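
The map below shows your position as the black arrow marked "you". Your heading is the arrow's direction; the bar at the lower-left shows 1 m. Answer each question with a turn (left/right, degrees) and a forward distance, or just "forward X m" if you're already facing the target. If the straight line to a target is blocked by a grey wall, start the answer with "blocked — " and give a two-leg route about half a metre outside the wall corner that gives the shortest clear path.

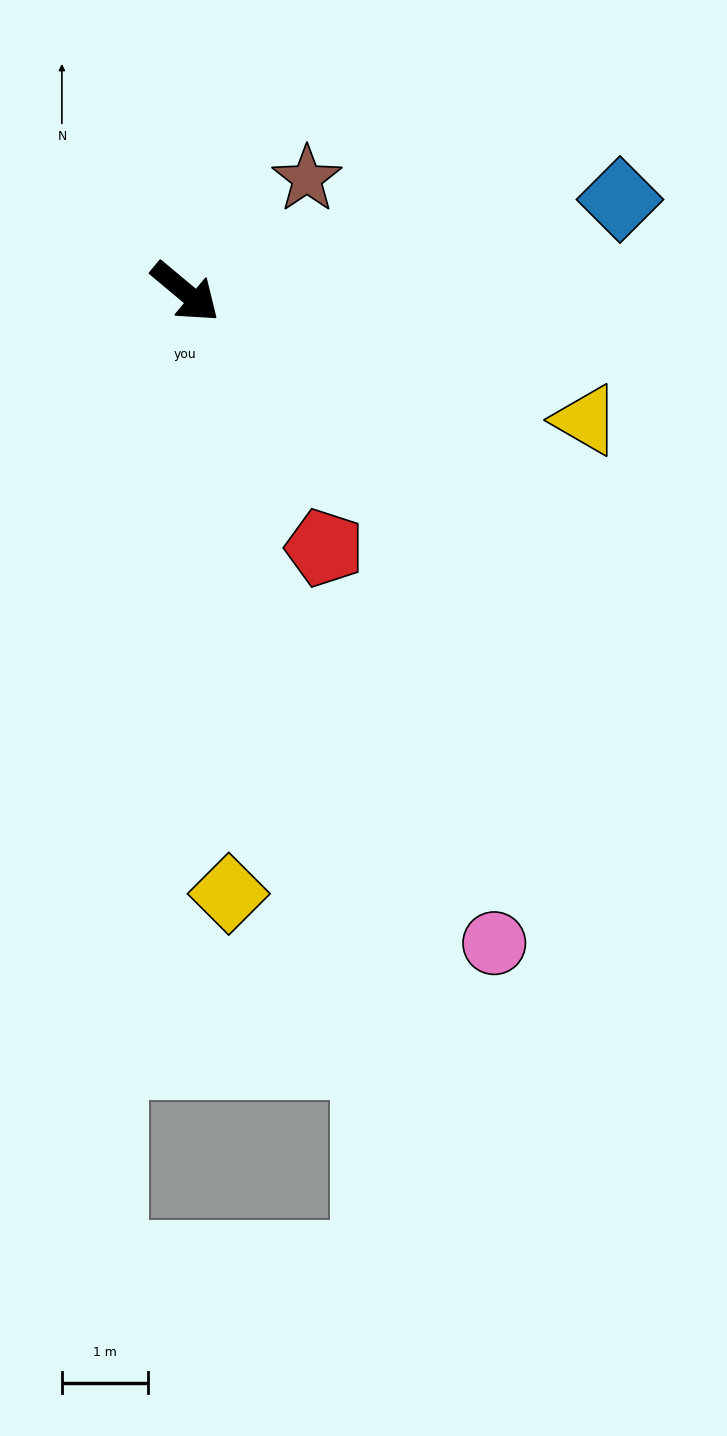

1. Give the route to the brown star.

turn left 83°, forward 1.9 m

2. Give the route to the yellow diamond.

turn right 46°, forward 7.0 m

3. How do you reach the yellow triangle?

turn left 22°, forward 4.9 m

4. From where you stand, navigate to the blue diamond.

turn left 52°, forward 5.1 m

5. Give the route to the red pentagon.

turn right 22°, forward 3.4 m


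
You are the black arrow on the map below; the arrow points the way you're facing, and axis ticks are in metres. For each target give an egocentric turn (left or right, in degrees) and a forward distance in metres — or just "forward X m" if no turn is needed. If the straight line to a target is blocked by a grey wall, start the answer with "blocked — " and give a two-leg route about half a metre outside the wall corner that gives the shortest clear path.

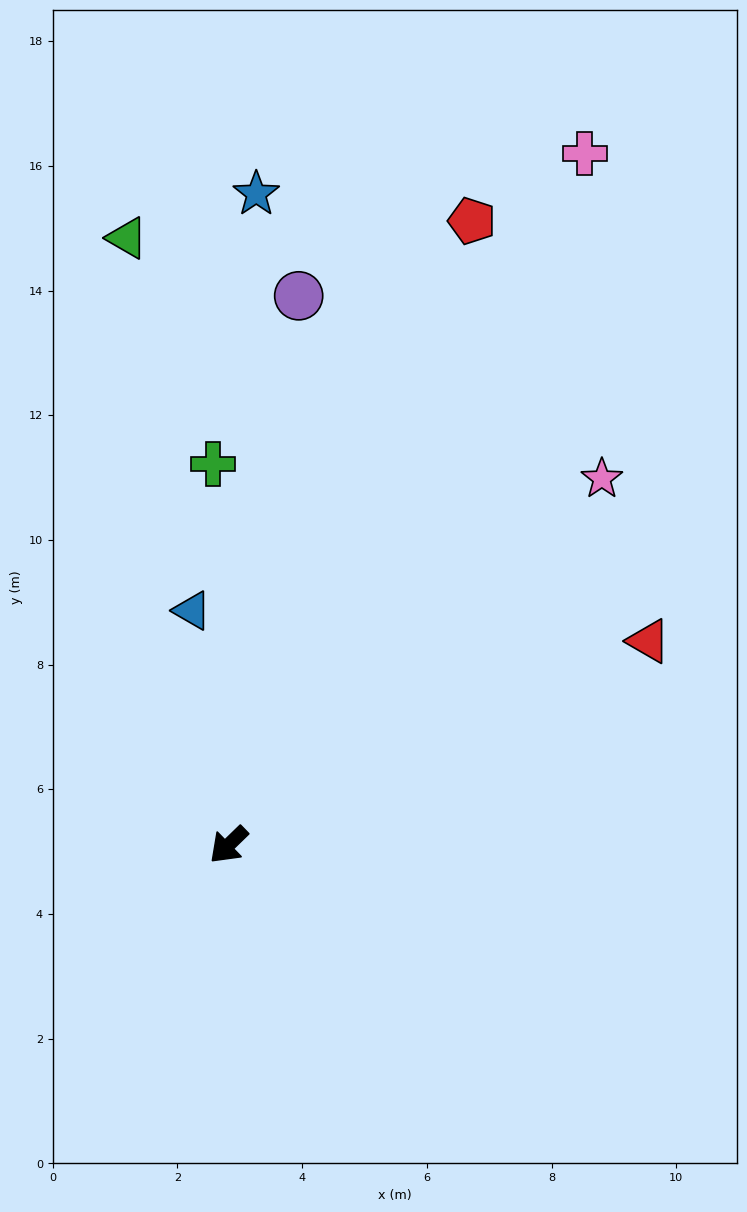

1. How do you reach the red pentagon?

turn right 155°, forward 10.7 m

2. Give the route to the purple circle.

turn right 141°, forward 8.9 m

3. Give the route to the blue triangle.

turn right 125°, forward 3.8 m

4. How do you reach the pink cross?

turn right 161°, forward 12.5 m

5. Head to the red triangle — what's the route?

turn left 162°, forward 7.5 m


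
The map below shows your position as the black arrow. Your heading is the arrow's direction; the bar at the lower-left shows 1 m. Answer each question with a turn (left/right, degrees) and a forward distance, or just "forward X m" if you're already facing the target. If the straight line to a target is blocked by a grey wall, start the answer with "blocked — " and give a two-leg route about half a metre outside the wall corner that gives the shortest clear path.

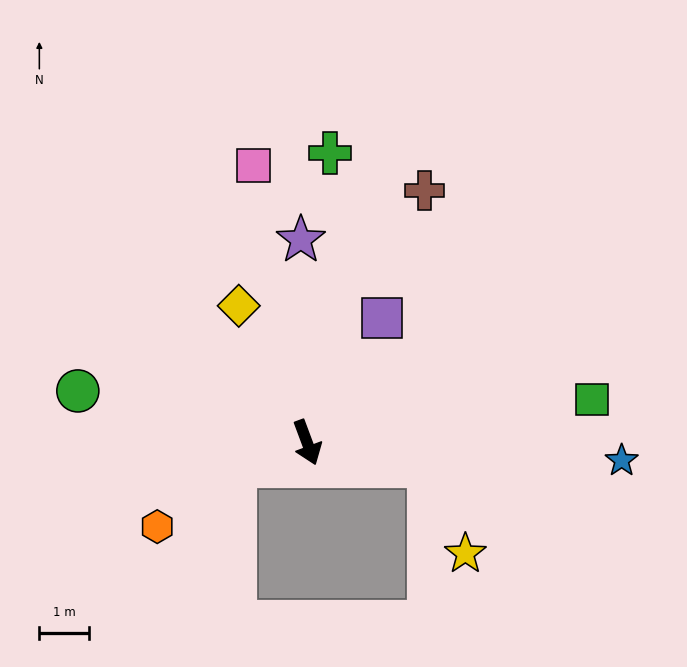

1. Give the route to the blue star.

turn left 66°, forward 6.3 m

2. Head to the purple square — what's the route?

turn left 128°, forward 2.9 m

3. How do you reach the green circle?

turn right 123°, forward 4.7 m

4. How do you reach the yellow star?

blocked — turn left 58°, forward 2.5 m, then turn right 56°, forward 1.9 m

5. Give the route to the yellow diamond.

turn right 174°, forward 3.1 m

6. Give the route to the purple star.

turn left 161°, forward 4.1 m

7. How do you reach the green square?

turn left 78°, forward 5.8 m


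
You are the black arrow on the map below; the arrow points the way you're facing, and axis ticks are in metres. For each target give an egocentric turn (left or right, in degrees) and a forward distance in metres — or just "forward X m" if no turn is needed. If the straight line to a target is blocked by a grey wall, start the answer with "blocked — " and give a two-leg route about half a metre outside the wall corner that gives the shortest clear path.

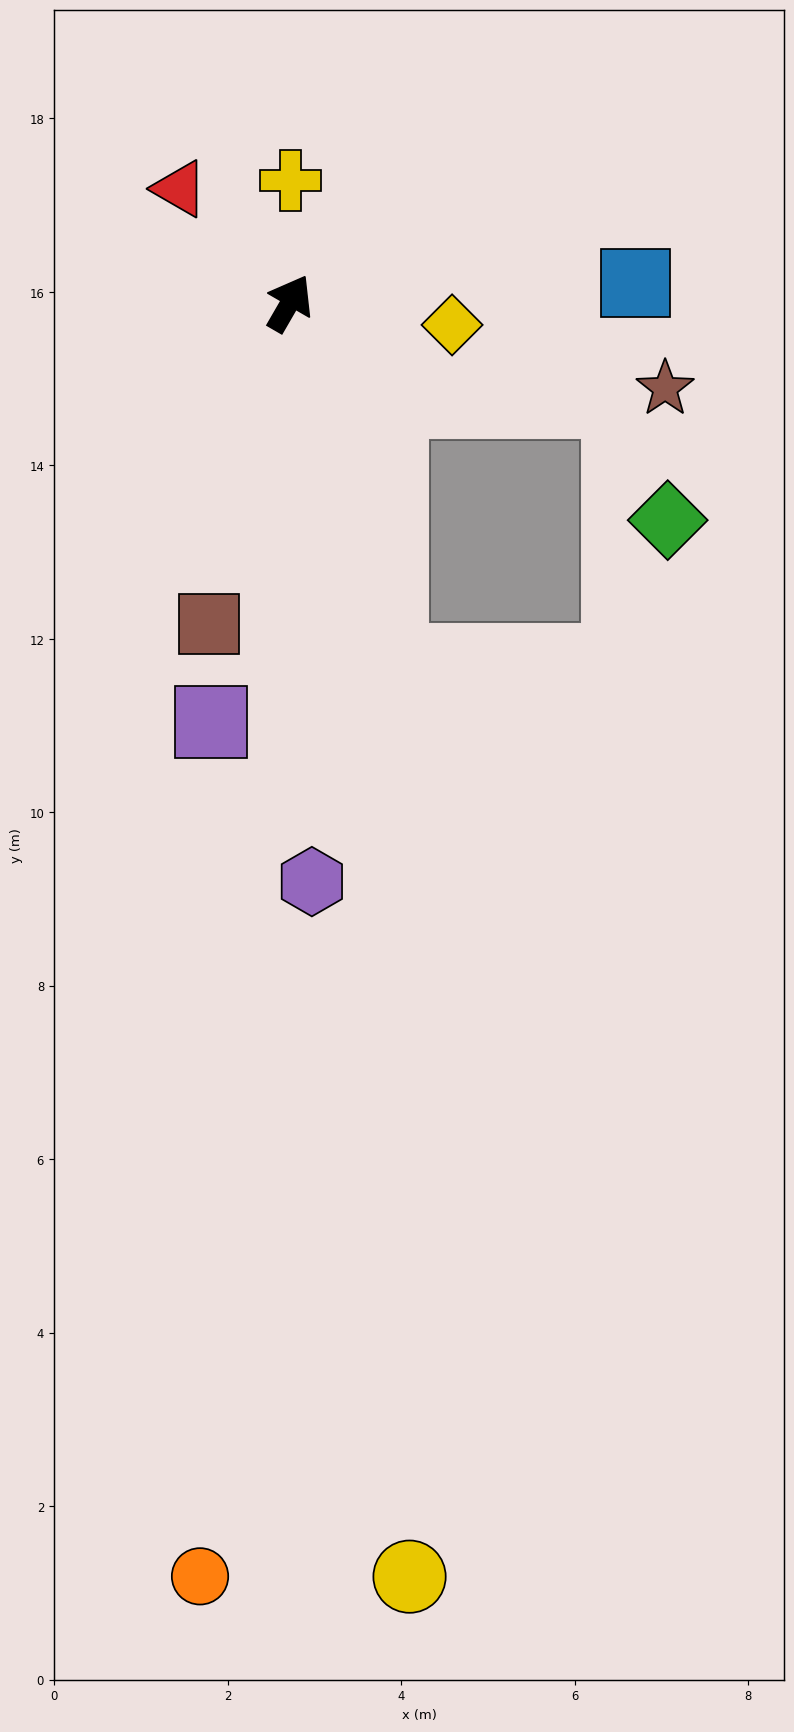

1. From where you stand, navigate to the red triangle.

turn left 74°, forward 1.8 m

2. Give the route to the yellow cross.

turn left 30°, forward 1.4 m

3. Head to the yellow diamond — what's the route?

turn right 68°, forward 1.9 m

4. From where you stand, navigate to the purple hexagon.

turn right 148°, forward 6.7 m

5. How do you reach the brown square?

turn right 164°, forward 3.8 m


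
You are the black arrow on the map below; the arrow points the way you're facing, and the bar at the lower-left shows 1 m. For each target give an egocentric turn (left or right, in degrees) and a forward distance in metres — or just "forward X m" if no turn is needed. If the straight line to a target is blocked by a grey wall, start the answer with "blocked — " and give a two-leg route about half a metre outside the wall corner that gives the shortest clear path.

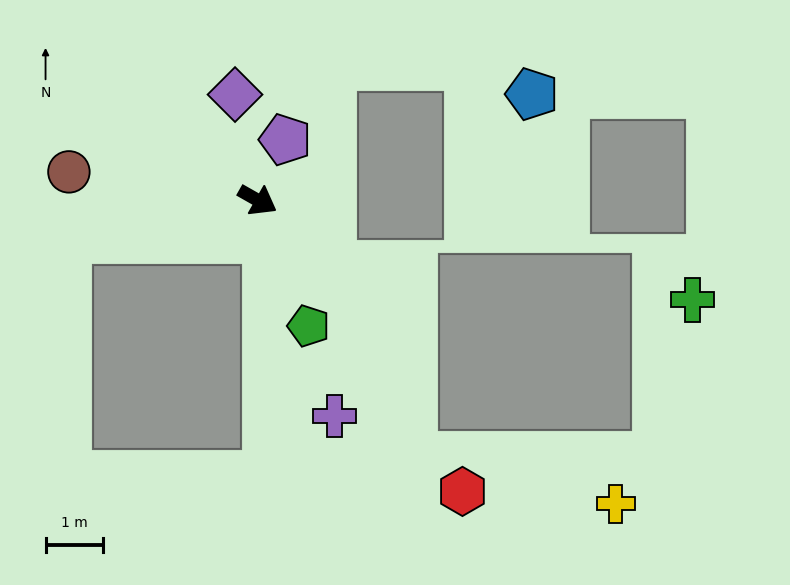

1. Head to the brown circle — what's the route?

turn right 159°, forward 3.3 m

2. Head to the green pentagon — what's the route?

turn right 38°, forward 2.4 m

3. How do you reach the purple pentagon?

turn left 95°, forward 1.2 m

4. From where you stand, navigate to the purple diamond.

turn left 132°, forward 1.9 m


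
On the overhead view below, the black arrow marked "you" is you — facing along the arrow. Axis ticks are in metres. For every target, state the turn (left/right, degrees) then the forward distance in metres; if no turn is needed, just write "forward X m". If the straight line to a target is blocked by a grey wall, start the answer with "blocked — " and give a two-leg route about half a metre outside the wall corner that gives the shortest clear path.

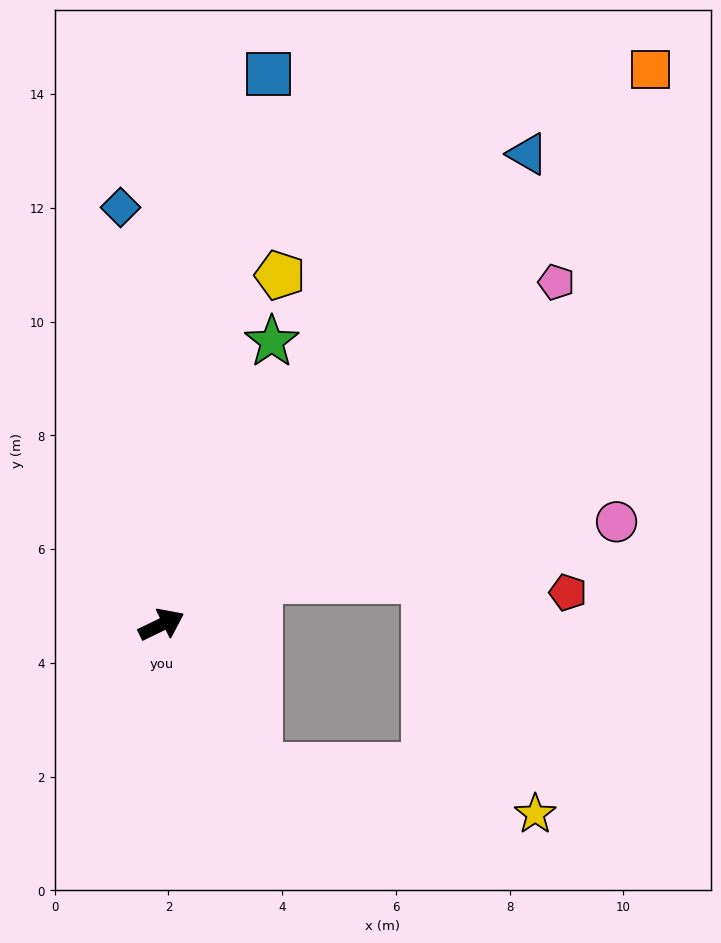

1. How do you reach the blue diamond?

turn left 70°, forward 7.4 m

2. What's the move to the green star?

turn left 43°, forward 5.3 m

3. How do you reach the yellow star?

blocked — turn right 82°, forward 3.0 m, then turn left 46°, forward 4.9 m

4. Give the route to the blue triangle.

turn left 26°, forward 10.5 m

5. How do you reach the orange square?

turn left 23°, forward 13.0 m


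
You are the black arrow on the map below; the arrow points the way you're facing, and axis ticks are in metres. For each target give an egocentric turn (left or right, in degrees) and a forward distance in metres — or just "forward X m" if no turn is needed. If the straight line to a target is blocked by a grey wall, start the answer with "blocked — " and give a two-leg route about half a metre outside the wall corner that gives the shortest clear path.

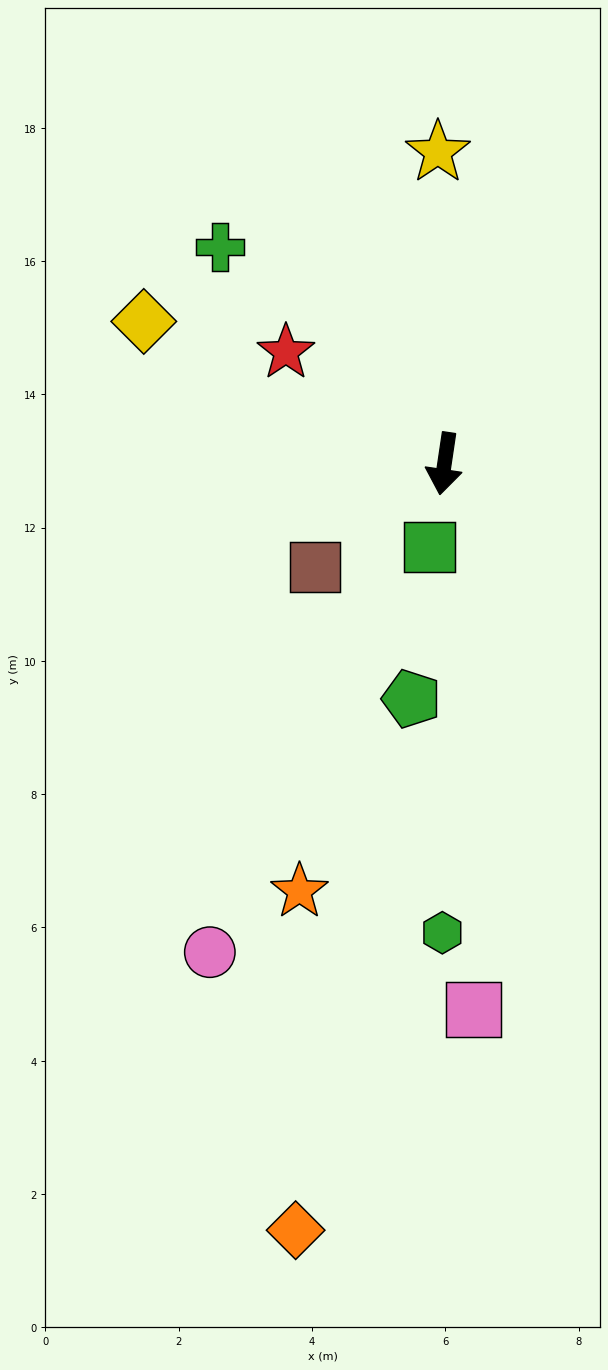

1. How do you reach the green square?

forward 1.3 m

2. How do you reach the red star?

turn right 117°, forward 2.9 m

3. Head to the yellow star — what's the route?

turn right 170°, forward 4.7 m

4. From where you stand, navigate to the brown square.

turn right 43°, forward 2.5 m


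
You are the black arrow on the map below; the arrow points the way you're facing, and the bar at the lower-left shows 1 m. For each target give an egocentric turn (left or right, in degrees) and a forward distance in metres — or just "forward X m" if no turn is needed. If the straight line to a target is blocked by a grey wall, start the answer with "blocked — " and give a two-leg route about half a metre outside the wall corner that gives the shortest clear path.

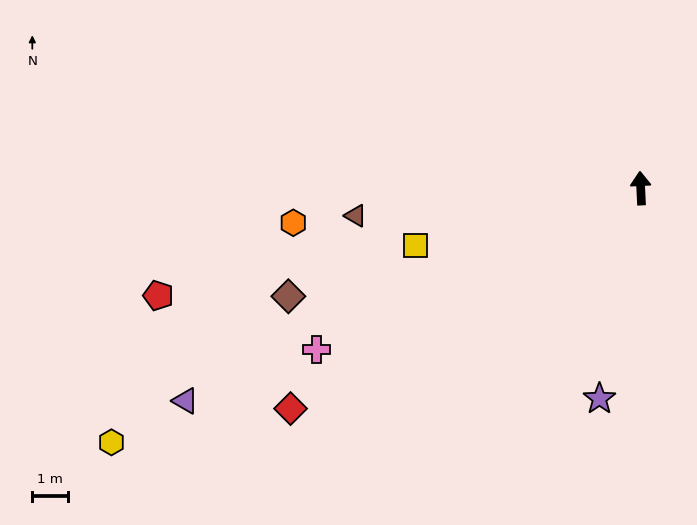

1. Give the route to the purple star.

turn left 166°, forward 5.9 m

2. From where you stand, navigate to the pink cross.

turn left 114°, forward 10.0 m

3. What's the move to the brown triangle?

turn left 93°, forward 7.9 m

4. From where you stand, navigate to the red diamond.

turn left 119°, forward 11.5 m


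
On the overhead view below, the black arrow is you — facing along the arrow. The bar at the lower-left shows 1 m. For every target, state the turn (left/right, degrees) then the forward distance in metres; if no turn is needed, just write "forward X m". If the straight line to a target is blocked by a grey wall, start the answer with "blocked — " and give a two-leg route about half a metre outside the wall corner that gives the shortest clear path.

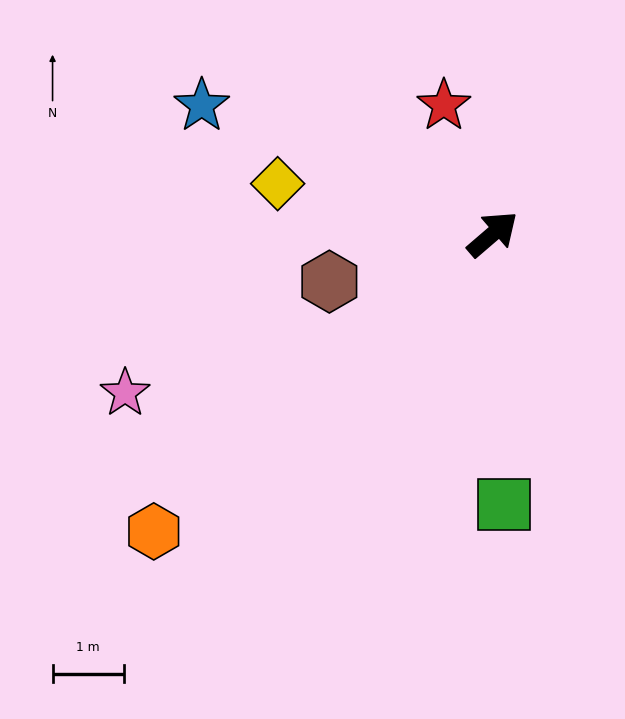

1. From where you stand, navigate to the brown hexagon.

turn left 156°, forward 2.4 m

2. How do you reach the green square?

turn right 128°, forward 3.8 m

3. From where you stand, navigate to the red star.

turn left 70°, forward 1.9 m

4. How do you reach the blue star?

turn left 115°, forward 4.5 m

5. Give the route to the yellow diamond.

turn left 126°, forward 3.1 m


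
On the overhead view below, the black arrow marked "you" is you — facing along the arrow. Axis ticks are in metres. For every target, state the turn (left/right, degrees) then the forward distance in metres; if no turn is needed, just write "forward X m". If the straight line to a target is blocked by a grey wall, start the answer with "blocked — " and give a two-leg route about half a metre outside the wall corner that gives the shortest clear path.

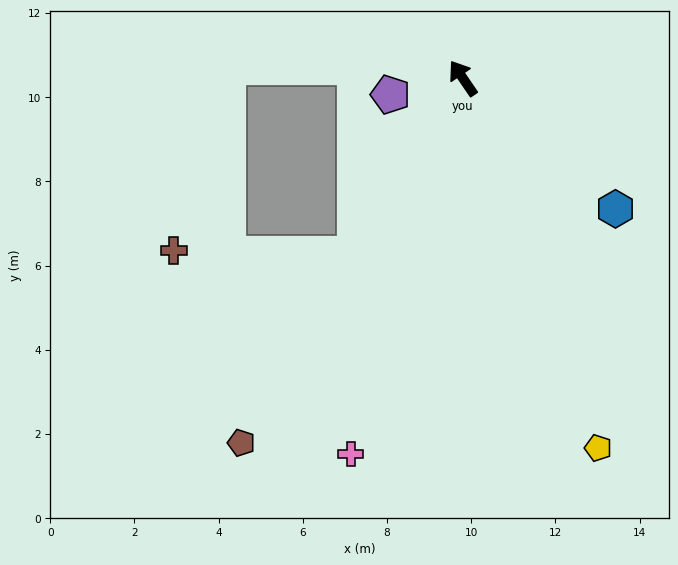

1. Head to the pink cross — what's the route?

turn left 129°, forward 9.3 m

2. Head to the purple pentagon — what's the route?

turn left 68°, forward 1.8 m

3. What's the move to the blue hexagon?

turn right 165°, forward 4.8 m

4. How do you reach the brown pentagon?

turn left 114°, forward 10.1 m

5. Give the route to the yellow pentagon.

turn left 166°, forward 9.4 m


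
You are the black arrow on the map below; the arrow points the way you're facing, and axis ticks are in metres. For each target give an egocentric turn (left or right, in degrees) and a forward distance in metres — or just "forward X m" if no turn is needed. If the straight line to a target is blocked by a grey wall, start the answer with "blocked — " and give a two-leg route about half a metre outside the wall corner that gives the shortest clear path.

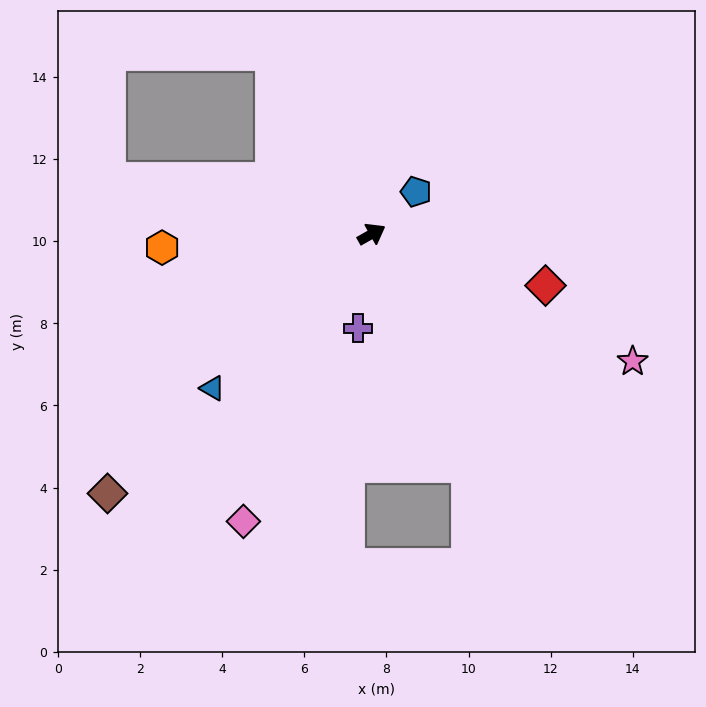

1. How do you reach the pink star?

turn right 55°, forward 7.1 m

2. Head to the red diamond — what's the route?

turn right 46°, forward 4.4 m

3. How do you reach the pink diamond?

turn right 144°, forward 7.7 m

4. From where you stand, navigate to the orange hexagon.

turn left 154°, forward 5.1 m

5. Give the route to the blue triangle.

turn right 165°, forward 5.4 m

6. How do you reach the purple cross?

turn right 128°, forward 2.3 m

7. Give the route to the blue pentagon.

turn left 14°, forward 1.5 m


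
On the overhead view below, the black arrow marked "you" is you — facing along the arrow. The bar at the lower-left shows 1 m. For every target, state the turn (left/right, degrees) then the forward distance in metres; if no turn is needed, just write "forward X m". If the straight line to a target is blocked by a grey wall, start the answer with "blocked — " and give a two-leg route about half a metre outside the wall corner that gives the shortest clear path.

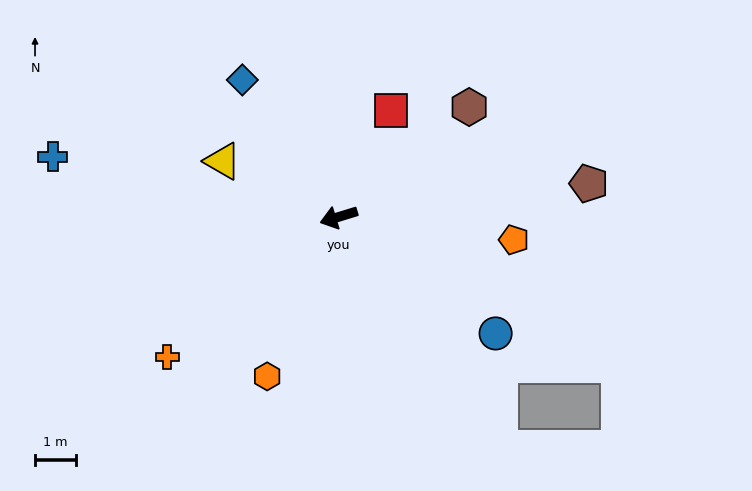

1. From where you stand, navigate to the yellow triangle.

turn right 43°, forward 3.1 m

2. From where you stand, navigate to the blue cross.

turn right 29°, forward 7.0 m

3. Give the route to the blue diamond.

turn right 72°, forward 4.0 m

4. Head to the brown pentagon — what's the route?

turn left 171°, forward 6.1 m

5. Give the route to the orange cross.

turn left 22°, forward 5.3 m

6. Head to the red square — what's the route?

turn right 133°, forward 2.9 m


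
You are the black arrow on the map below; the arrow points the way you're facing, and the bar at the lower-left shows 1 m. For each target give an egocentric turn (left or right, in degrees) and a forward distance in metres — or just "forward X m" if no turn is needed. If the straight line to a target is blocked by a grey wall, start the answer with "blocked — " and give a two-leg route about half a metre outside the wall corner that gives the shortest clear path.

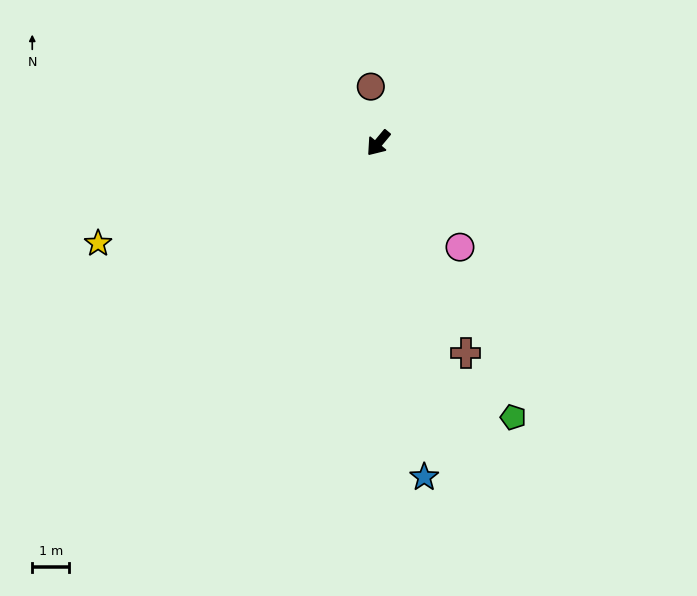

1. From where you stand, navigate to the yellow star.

turn right 31°, forward 8.1 m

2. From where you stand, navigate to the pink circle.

turn left 78°, forward 3.6 m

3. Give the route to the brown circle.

turn right 133°, forward 1.5 m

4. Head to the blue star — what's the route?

turn left 48°, forward 9.1 m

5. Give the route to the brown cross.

turn left 62°, forward 6.2 m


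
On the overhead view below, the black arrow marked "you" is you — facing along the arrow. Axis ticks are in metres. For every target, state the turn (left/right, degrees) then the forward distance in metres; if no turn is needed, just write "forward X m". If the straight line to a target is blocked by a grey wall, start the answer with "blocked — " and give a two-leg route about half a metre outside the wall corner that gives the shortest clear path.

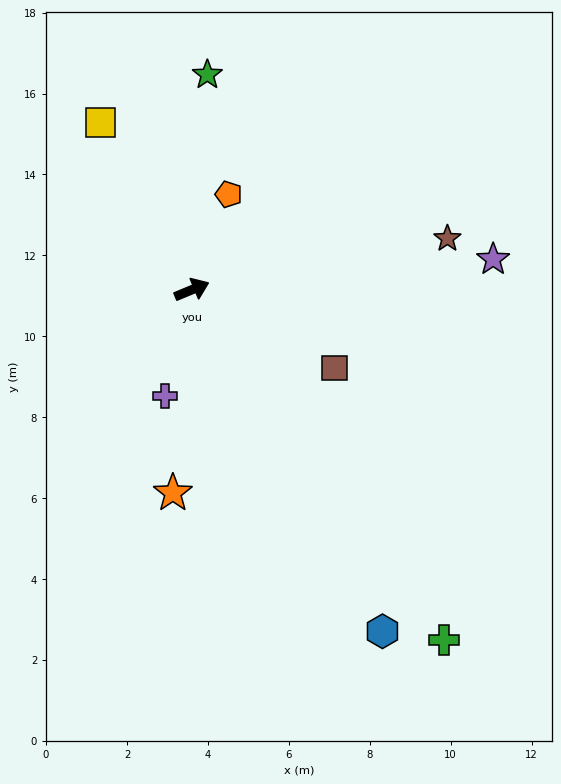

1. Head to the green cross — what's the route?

turn right 77°, forward 10.7 m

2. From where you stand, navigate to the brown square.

turn right 51°, forward 4.0 m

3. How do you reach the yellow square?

turn left 96°, forward 4.7 m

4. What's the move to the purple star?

turn right 17°, forward 7.5 m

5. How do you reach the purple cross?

turn right 127°, forward 2.7 m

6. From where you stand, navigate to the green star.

turn left 63°, forward 5.3 m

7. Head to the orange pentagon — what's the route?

turn left 46°, forward 2.5 m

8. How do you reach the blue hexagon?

turn right 83°, forward 9.7 m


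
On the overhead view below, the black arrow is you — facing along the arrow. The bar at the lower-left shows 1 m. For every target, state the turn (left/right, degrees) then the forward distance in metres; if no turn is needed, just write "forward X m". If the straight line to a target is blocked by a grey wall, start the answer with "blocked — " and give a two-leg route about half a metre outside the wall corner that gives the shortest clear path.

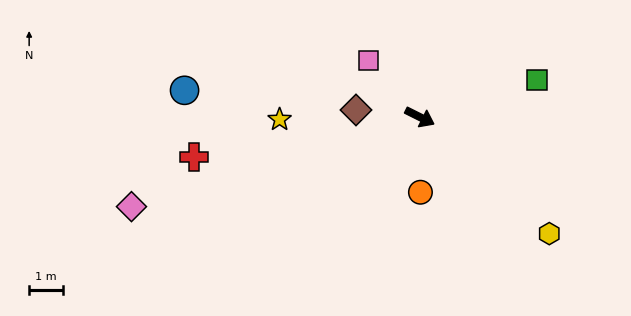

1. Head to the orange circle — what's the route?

turn right 63°, forward 2.2 m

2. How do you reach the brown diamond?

turn right 160°, forward 1.9 m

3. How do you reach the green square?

turn left 44°, forward 3.7 m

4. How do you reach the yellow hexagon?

turn right 15°, forward 5.2 m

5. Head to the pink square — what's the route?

turn left 159°, forward 2.3 m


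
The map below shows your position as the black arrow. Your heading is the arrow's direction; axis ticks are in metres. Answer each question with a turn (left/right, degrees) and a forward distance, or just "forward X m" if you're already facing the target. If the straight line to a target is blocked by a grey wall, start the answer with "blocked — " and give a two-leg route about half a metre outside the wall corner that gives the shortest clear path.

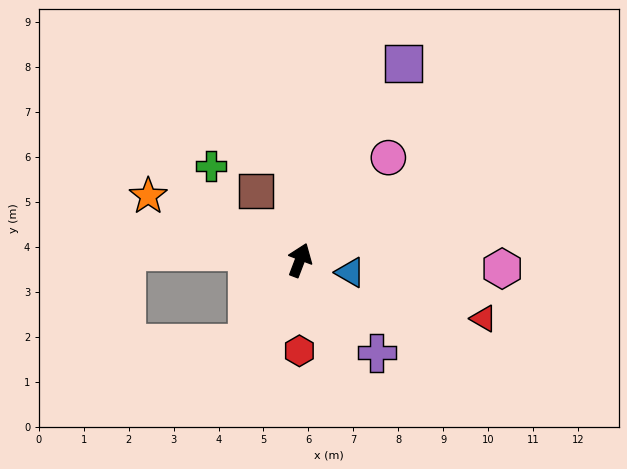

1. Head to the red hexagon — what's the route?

turn right 160°, forward 2.0 m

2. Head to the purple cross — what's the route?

turn right 119°, forward 2.7 m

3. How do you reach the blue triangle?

turn right 83°, forward 1.2 m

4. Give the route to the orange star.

turn left 88°, forward 3.7 m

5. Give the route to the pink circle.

turn right 20°, forward 3.0 m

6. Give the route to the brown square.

turn left 53°, forward 1.8 m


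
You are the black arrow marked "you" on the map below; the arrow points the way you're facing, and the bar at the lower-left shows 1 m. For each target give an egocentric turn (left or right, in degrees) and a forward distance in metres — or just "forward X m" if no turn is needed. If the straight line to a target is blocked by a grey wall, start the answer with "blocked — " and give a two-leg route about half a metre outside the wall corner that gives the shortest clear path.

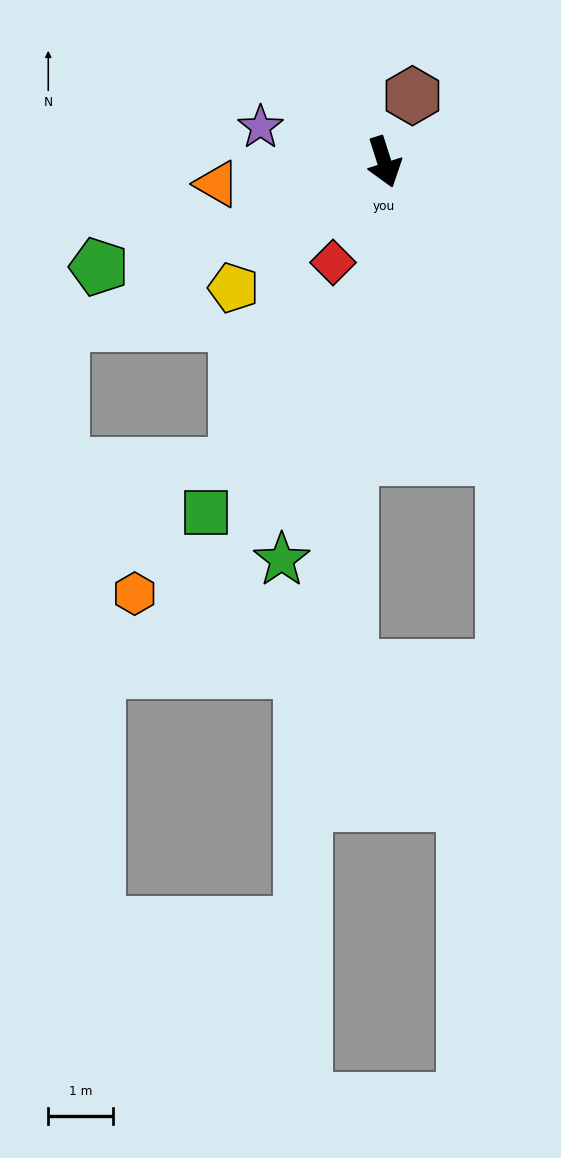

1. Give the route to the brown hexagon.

turn left 139°, forward 1.1 m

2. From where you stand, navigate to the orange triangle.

turn right 100°, forward 2.6 m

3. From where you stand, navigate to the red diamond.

turn right 45°, forward 1.8 m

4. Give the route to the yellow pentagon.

turn right 68°, forward 3.1 m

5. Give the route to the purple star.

turn right 123°, forward 2.0 m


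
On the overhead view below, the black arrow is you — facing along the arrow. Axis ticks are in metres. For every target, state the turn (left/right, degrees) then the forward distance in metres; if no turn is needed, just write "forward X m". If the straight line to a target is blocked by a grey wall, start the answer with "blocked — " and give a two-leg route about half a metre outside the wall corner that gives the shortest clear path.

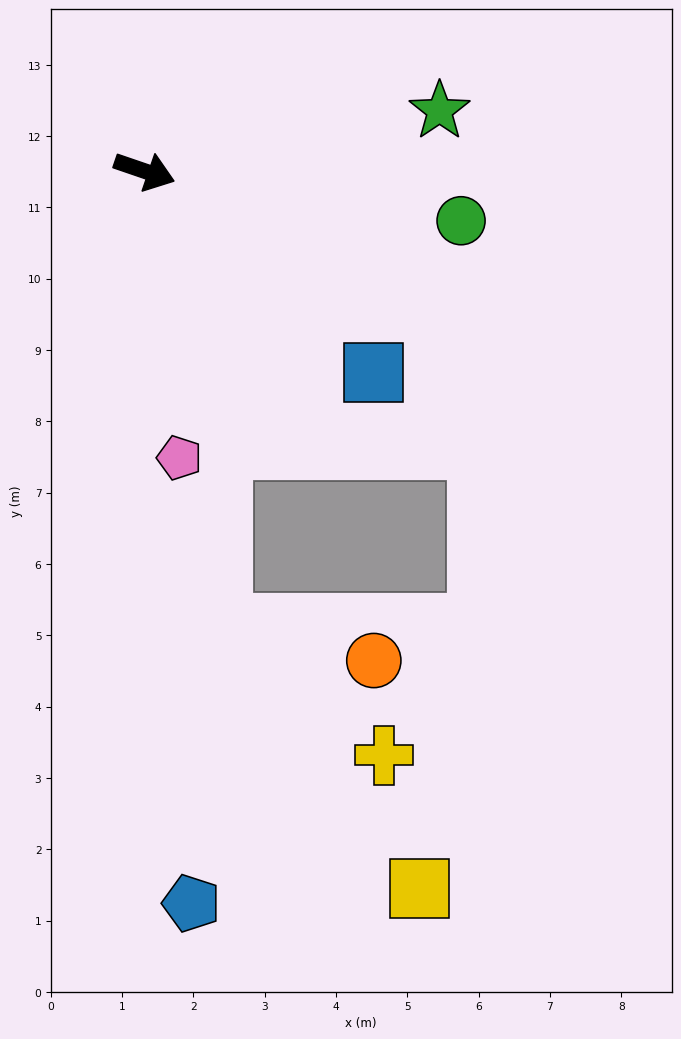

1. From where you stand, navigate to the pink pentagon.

turn right 64°, forward 4.1 m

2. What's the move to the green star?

turn left 30°, forward 4.2 m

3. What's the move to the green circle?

turn left 10°, forward 4.5 m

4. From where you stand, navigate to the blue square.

turn right 22°, forward 4.3 m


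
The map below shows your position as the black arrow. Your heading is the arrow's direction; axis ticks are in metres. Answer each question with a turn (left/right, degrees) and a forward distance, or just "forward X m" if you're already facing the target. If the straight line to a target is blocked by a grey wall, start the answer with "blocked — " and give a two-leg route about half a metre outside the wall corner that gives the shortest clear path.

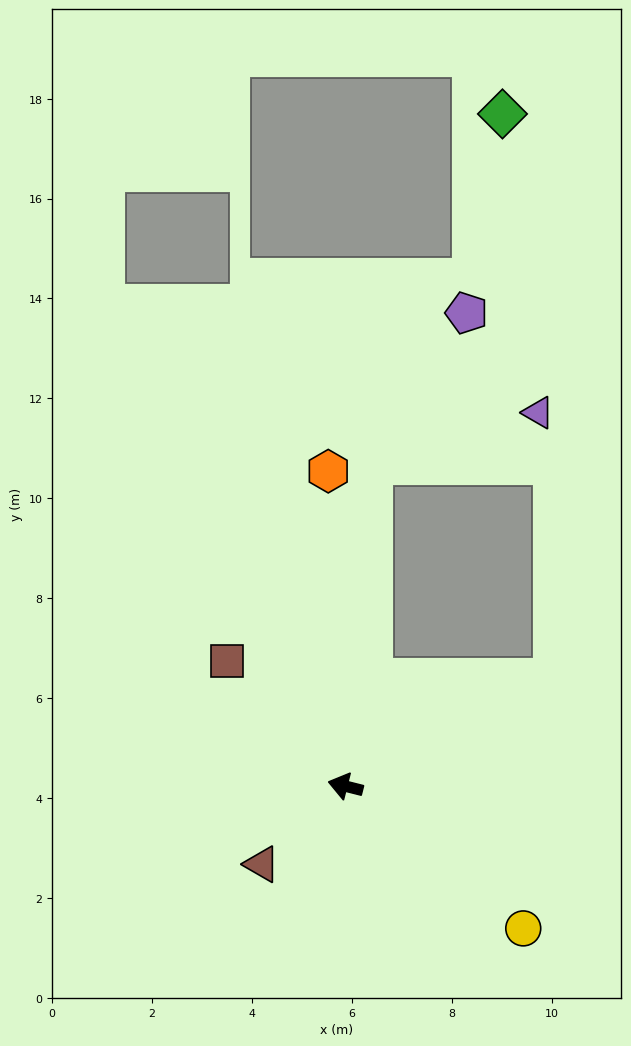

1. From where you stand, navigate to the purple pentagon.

blocked — turn right 80°, forward 6.5 m, then turn right 28°, forward 3.6 m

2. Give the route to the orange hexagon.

turn right 73°, forward 6.3 m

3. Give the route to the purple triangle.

blocked — turn right 80°, forward 6.5 m, then turn right 69°, forward 3.5 m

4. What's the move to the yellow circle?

turn left 155°, forward 4.6 m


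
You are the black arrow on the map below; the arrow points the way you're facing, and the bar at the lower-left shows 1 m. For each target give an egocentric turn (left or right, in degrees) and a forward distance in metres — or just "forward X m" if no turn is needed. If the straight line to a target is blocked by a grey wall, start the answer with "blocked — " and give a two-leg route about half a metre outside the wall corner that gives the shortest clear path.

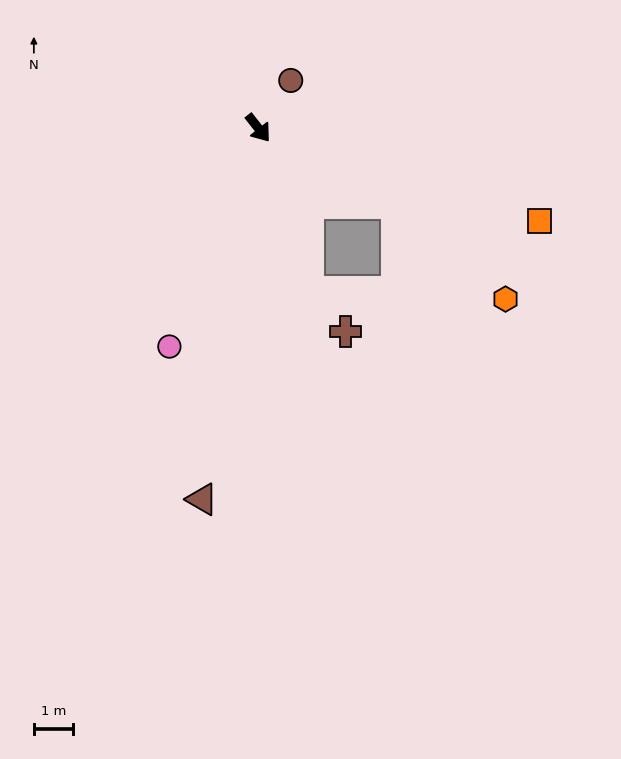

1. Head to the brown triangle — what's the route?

turn right 47°, forward 9.7 m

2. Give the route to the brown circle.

turn left 107°, forward 1.5 m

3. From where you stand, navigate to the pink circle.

turn right 60°, forward 6.1 m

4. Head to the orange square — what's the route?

turn left 34°, forward 7.6 m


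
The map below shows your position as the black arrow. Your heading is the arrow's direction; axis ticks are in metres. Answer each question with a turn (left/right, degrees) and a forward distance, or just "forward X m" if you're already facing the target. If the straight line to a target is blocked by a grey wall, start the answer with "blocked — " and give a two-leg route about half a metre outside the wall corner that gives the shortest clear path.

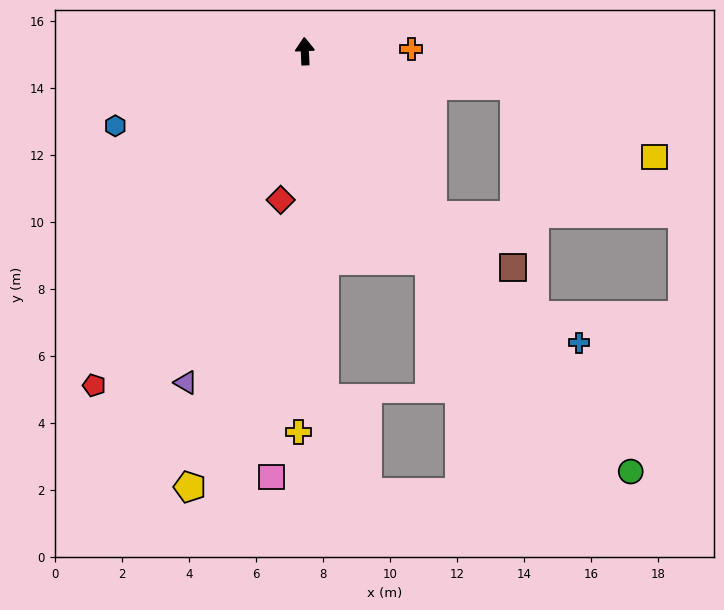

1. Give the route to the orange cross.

turn right 91°, forward 3.2 m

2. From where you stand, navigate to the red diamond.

turn left 168°, forward 4.5 m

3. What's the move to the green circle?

turn right 145°, forward 15.9 m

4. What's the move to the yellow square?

blocked — turn right 102°, forward 6.3 m, then turn right 17°, forward 4.7 m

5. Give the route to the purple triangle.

turn left 158°, forward 10.5 m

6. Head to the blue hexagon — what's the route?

turn left 109°, forward 6.1 m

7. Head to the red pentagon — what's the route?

turn left 145°, forward 11.8 m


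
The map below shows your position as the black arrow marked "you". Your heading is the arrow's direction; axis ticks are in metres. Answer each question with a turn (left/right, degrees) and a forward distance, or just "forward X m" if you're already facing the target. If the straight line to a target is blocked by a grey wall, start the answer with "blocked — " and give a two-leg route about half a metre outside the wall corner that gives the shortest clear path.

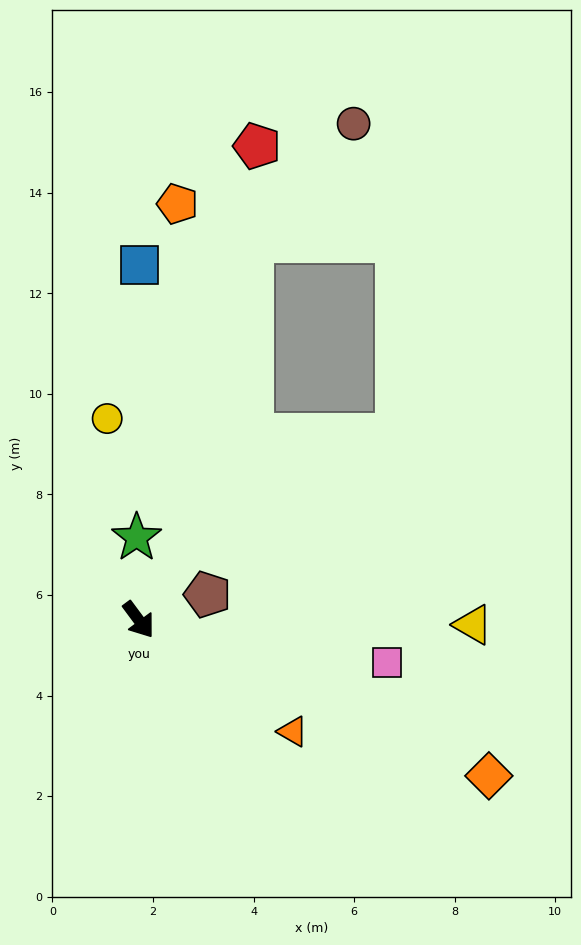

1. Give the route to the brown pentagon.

turn left 74°, forward 1.5 m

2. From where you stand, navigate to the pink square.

turn left 44°, forward 5.0 m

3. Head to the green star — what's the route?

turn left 145°, forward 1.6 m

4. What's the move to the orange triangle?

turn left 17°, forward 3.8 m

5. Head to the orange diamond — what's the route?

turn left 29°, forward 7.6 m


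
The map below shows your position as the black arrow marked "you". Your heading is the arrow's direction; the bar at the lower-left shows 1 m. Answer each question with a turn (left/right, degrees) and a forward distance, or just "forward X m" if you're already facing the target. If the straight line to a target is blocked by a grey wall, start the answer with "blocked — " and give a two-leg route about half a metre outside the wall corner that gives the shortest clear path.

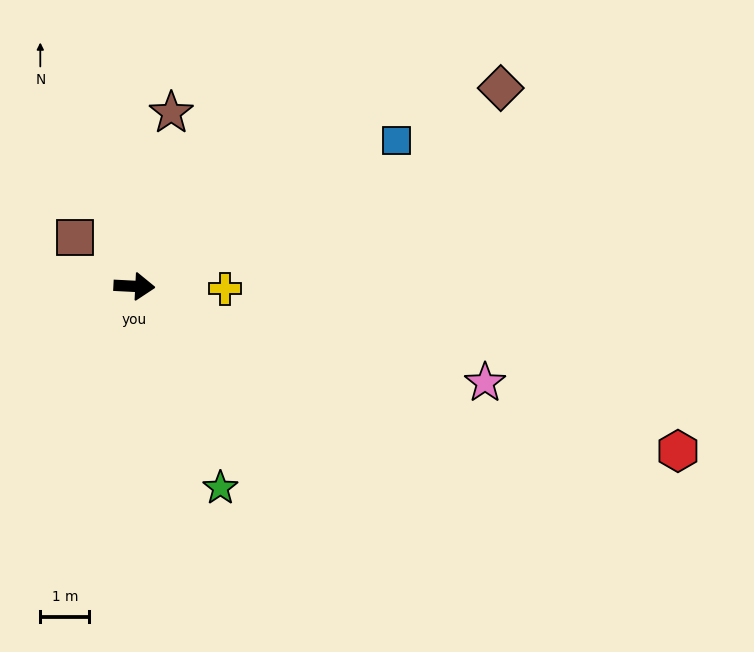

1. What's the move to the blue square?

turn left 32°, forward 6.1 m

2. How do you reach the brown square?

turn left 144°, forward 1.6 m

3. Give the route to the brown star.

turn left 81°, forward 3.6 m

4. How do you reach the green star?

turn right 64°, forward 4.5 m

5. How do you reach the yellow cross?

forward 1.8 m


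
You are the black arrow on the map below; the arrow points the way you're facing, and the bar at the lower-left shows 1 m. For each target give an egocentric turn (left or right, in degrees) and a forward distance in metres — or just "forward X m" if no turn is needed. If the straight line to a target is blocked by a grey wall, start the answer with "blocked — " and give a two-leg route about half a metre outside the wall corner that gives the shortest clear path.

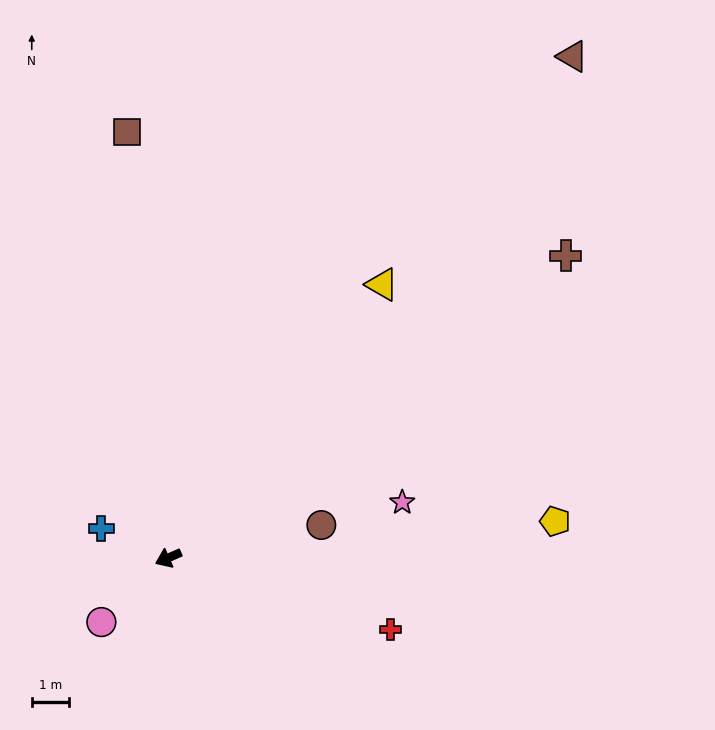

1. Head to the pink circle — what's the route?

turn left 20°, forward 2.5 m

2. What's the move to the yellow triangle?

turn right 152°, forward 9.4 m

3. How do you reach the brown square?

turn right 108°, forward 11.6 m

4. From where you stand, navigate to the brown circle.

turn left 168°, forward 4.2 m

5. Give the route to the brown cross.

turn right 166°, forward 13.5 m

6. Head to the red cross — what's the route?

turn left 138°, forward 6.3 m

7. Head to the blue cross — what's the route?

turn right 47°, forward 2.0 m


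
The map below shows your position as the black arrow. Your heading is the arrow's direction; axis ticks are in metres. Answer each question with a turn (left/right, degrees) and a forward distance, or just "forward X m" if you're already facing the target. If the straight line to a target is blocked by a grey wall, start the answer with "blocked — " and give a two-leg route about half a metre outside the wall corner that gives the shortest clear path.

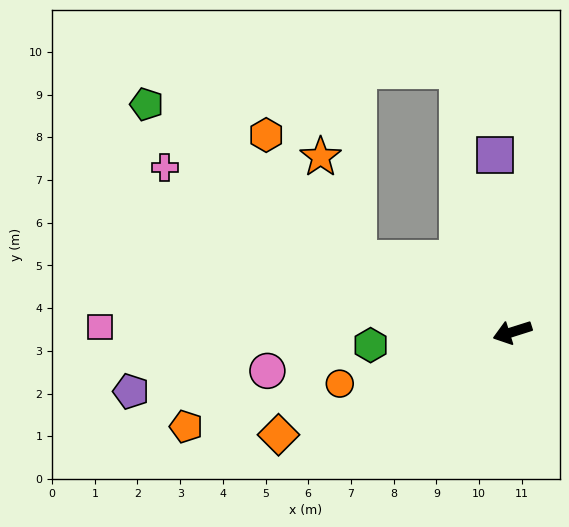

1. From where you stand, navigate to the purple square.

turn right 102°, forward 4.2 m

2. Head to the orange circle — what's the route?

forward 4.2 m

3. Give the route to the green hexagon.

turn right 12°, forward 3.3 m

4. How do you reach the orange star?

blocked — turn right 43°, forward 4.0 m, then turn right 44°, forward 2.5 m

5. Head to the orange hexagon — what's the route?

blocked — turn right 43°, forward 4.0 m, then turn right 28°, forward 3.6 m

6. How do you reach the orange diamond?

turn left 6°, forward 6.0 m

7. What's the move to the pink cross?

turn right 43°, forward 9.0 m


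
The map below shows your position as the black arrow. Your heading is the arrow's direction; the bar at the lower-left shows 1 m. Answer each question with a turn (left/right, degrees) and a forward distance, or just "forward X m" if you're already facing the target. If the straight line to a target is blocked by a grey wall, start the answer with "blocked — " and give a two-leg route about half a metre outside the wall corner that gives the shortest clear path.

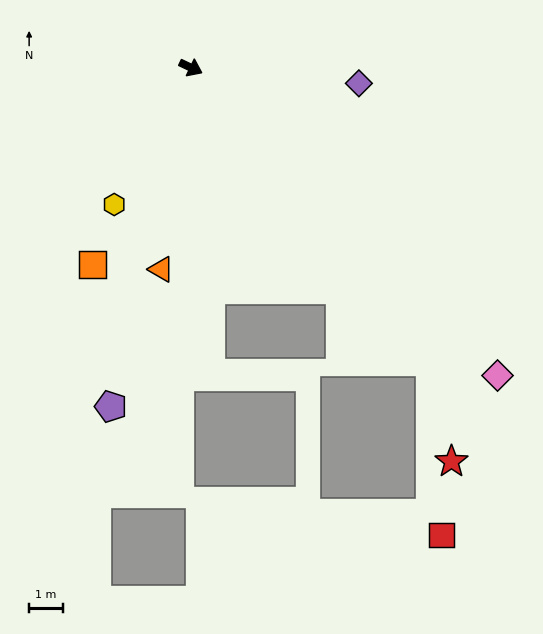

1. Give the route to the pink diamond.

turn right 20°, forward 12.9 m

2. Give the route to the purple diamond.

turn left 20°, forward 5.0 m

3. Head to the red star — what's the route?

blocked — turn right 25°, forward 11.3 m, then turn right 28°, forward 3.0 m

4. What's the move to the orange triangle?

turn right 73°, forward 6.1 m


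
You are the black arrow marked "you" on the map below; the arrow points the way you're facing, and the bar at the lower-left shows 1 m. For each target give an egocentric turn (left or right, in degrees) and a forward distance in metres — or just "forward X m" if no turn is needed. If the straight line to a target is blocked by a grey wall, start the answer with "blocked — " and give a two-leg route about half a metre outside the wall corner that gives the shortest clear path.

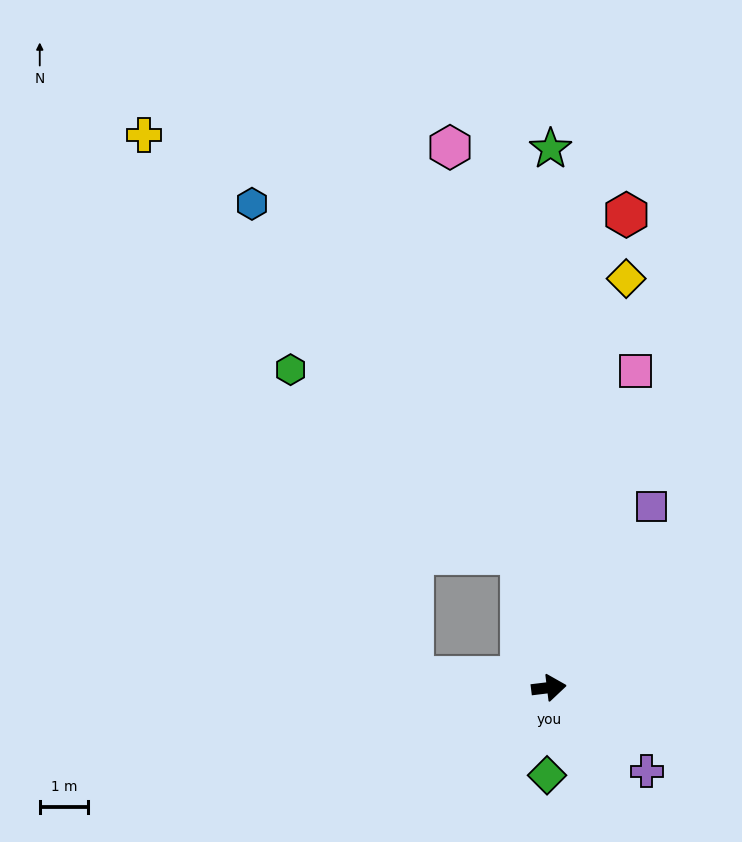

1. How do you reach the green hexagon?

blocked — turn left 95°, forward 2.8 m, then turn left 39°, forward 6.2 m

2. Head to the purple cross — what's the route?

turn right 47°, forward 2.7 m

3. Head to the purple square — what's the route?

turn left 54°, forward 4.3 m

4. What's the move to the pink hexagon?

turn left 93°, forward 11.4 m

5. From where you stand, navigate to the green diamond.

turn right 98°, forward 1.8 m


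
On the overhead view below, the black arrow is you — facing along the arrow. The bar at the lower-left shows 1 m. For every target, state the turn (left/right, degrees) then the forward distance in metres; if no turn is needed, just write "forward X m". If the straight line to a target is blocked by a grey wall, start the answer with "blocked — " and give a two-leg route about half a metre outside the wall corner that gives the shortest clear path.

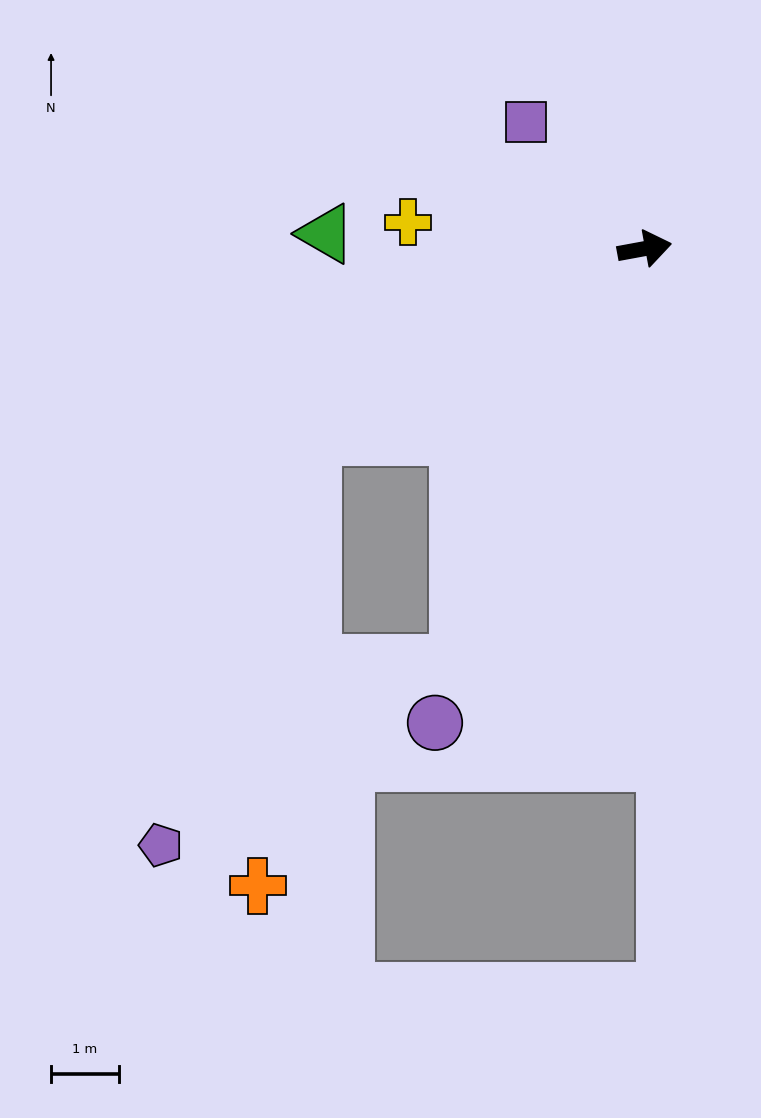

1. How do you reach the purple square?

turn left 123°, forward 2.6 m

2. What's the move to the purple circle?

turn right 124°, forward 7.6 m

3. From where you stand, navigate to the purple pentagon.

blocked — turn right 125°, forward 6.7 m, then turn right 34°, forward 5.1 m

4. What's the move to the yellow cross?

turn left 163°, forward 3.5 m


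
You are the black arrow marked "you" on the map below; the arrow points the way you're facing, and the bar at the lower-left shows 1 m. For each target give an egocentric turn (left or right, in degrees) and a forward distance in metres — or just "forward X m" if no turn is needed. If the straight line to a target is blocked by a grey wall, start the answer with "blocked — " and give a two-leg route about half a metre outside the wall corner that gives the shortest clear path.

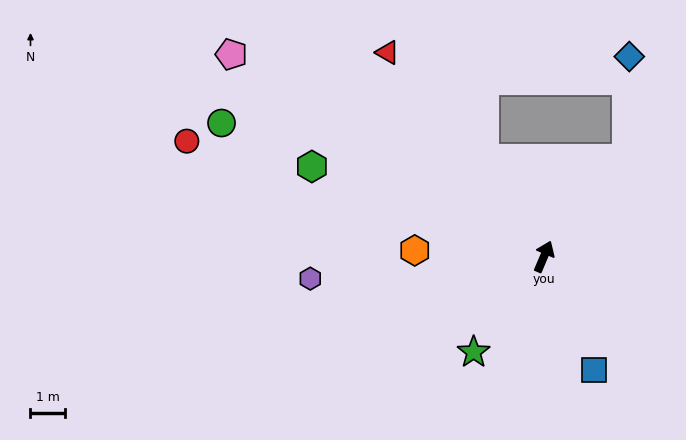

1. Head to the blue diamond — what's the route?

blocked — turn right 17°, forward 3.7 m, then turn left 38°, forward 3.0 m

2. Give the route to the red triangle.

turn left 61°, forward 7.5 m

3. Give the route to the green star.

turn left 167°, forward 3.5 m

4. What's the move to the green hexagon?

turn left 92°, forward 7.3 m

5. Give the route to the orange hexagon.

turn left 110°, forward 3.8 m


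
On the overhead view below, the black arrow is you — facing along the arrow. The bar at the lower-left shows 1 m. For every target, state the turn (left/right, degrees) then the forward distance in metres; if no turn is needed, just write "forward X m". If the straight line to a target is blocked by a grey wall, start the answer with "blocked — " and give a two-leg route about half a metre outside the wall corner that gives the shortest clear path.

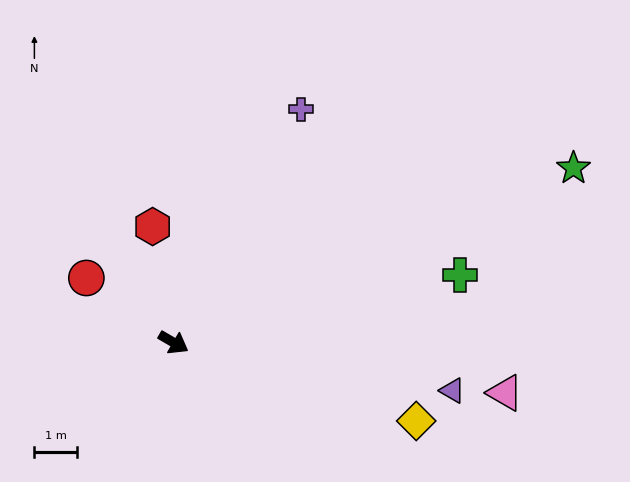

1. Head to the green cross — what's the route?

turn left 43°, forward 7.0 m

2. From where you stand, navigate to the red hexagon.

turn left 130°, forward 2.8 m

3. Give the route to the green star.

turn left 54°, forward 10.3 m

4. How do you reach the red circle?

turn left 174°, forward 2.6 m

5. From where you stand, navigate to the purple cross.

turn left 91°, forward 6.3 m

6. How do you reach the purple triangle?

turn left 20°, forward 6.7 m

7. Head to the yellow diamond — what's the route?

turn left 12°, forward 6.0 m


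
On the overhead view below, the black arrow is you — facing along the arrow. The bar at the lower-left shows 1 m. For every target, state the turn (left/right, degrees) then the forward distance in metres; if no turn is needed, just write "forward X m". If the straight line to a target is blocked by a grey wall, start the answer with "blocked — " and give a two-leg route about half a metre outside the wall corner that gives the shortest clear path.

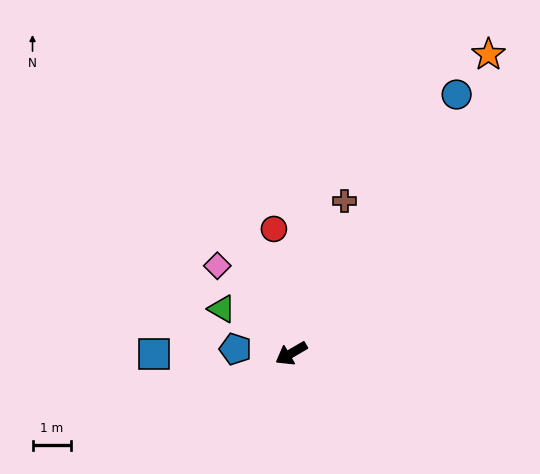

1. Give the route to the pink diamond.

turn right 80°, forward 3.0 m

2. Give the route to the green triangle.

turn right 63°, forward 2.2 m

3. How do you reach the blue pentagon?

turn right 35°, forward 1.5 m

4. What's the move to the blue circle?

turn right 153°, forward 8.0 m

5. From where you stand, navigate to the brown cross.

turn right 140°, forward 4.2 m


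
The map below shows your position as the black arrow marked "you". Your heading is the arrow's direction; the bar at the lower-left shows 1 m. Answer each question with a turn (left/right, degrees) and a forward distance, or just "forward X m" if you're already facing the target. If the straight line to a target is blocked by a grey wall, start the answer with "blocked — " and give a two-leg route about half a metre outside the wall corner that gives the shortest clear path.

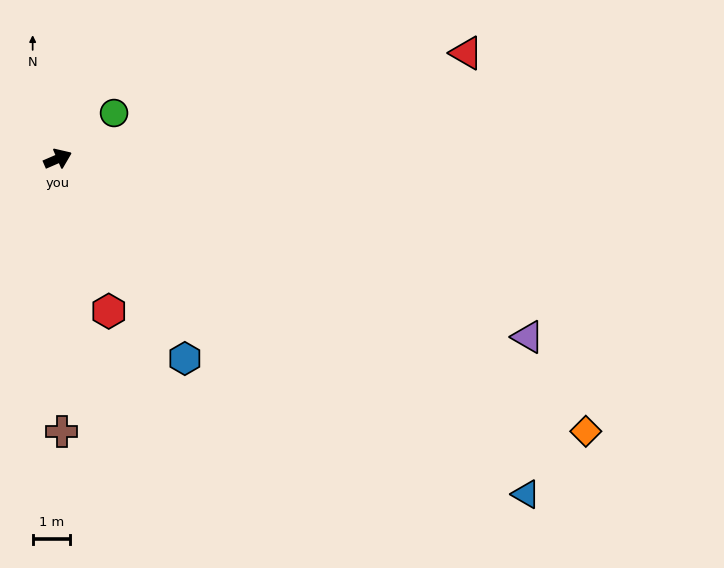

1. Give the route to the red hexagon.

turn right 95°, forward 4.3 m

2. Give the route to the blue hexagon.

turn right 81°, forward 6.4 m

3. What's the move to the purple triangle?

turn right 44°, forward 13.5 m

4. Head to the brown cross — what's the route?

turn right 113°, forward 7.3 m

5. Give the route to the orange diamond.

turn right 51°, forward 16.0 m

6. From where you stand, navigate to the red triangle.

turn right 9°, forward 11.4 m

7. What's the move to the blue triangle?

turn right 59°, forward 15.5 m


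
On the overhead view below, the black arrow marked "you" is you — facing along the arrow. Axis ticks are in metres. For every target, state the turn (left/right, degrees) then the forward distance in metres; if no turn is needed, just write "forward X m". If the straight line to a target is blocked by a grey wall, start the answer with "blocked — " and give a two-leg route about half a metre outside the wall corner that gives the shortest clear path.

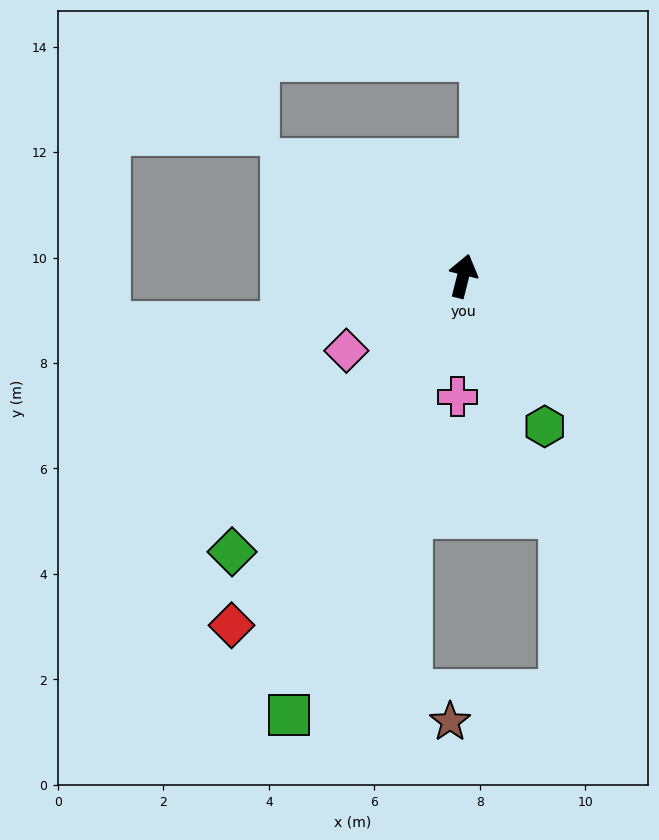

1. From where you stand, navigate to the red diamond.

turn left 161°, forward 7.9 m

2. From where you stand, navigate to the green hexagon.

turn right 137°, forward 3.2 m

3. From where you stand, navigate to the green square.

turn left 173°, forward 9.0 m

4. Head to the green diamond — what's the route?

turn left 154°, forward 6.8 m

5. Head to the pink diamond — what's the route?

turn left 137°, forward 2.6 m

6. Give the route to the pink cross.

turn right 169°, forward 2.3 m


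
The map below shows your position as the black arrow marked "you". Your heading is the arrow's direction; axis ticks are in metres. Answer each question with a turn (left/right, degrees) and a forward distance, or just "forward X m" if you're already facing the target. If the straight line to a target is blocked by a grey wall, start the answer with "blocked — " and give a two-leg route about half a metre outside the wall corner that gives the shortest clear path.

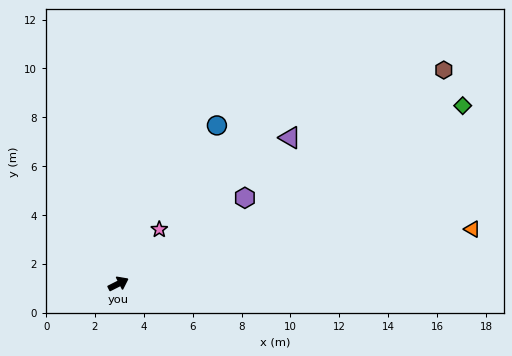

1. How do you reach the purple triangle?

turn left 14°, forward 9.2 m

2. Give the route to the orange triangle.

turn right 18°, forward 14.7 m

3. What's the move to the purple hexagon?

turn left 7°, forward 6.3 m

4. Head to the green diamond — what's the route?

forward 15.9 m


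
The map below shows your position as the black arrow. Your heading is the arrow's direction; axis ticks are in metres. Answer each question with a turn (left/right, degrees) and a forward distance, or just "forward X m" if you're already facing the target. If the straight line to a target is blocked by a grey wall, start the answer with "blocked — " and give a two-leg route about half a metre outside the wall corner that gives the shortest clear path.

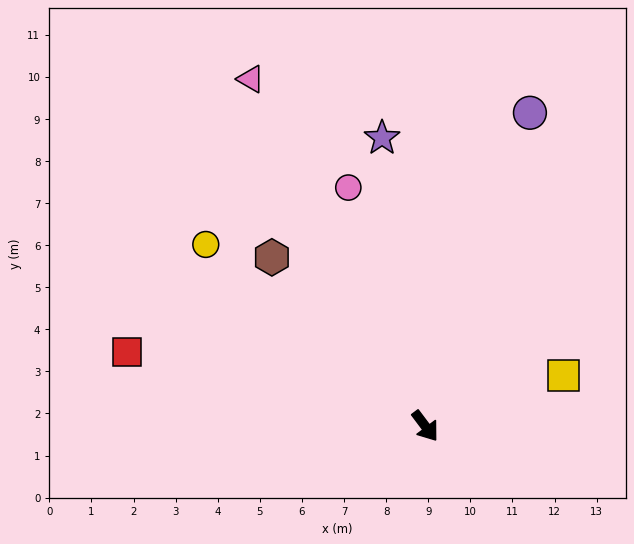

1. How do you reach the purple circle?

turn left 125°, forward 7.8 m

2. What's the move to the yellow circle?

turn right 167°, forward 6.8 m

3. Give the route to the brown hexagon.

turn right 175°, forward 5.4 m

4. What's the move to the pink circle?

turn left 161°, forward 6.0 m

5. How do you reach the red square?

turn right 141°, forward 7.3 m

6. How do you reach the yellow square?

turn left 73°, forward 3.5 m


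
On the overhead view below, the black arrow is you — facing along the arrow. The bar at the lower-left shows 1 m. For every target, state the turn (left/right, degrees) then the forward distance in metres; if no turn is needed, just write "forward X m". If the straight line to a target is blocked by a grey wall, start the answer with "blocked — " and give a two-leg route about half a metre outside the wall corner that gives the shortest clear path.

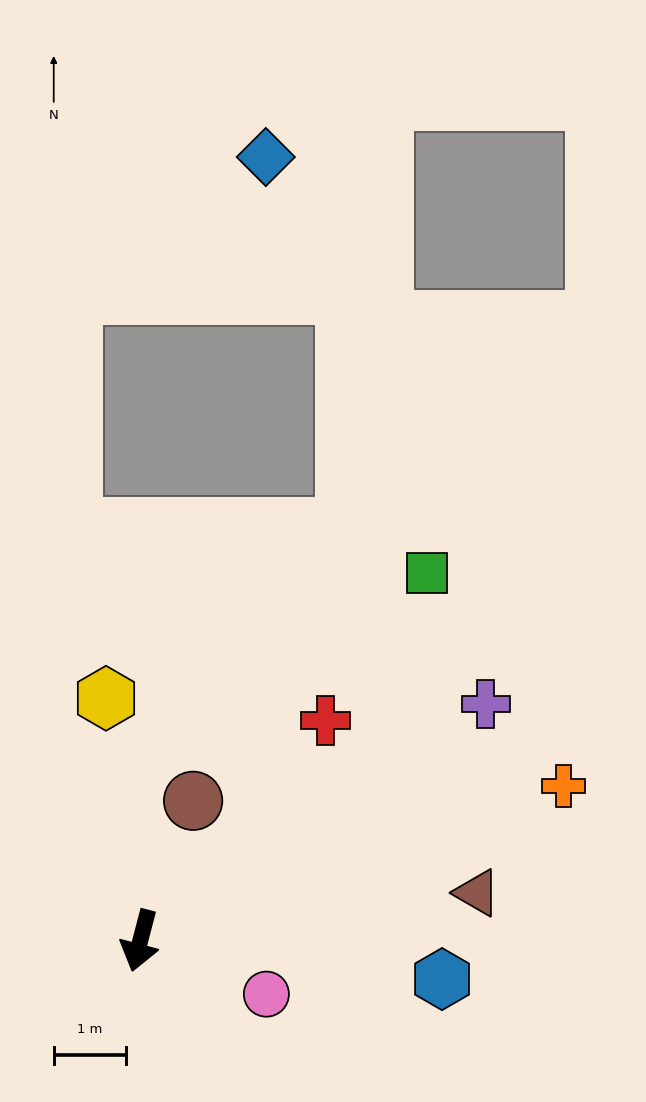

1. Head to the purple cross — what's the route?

turn left 139°, forward 5.8 m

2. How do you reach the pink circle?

turn left 82°, forward 1.9 m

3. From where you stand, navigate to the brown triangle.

turn left 113°, forward 4.7 m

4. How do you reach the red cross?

turn left 155°, forward 4.0 m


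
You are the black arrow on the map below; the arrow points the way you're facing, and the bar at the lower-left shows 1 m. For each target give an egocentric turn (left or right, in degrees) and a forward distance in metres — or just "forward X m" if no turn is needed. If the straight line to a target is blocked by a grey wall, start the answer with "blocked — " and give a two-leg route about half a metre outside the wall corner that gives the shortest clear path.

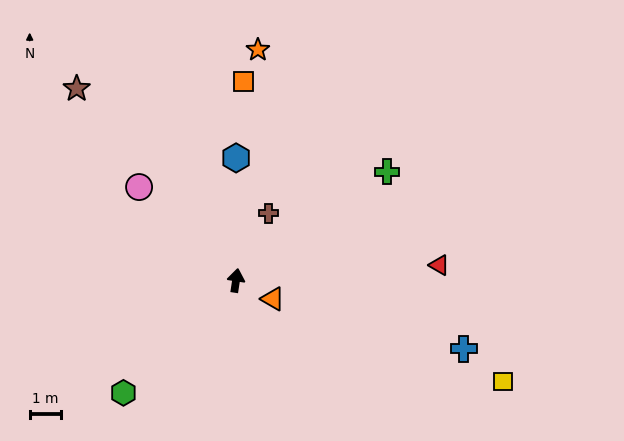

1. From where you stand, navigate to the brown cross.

turn right 17°, forward 2.4 m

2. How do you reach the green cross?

turn right 46°, forward 6.0 m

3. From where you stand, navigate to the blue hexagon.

turn left 9°, forward 3.9 m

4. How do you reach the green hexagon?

turn left 144°, forward 5.1 m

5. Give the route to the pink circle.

turn left 55°, forward 4.3 m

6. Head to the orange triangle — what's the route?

turn right 108°, forward 1.3 m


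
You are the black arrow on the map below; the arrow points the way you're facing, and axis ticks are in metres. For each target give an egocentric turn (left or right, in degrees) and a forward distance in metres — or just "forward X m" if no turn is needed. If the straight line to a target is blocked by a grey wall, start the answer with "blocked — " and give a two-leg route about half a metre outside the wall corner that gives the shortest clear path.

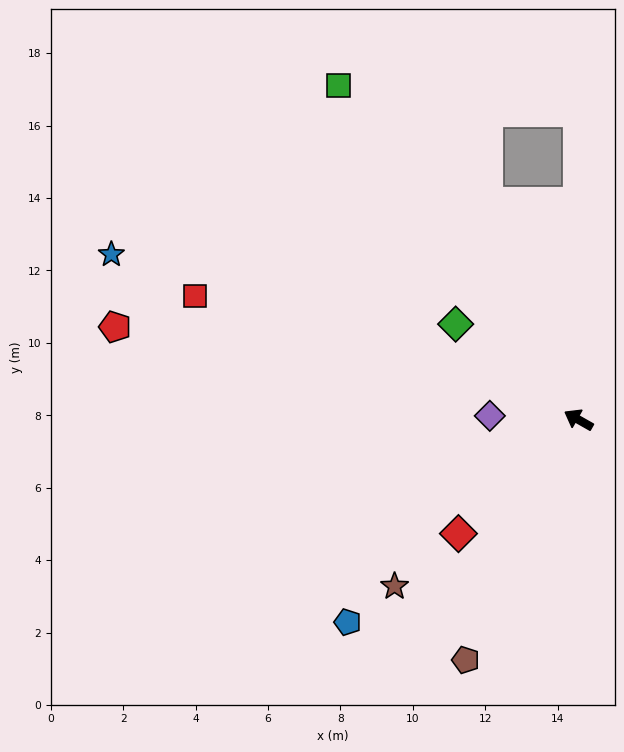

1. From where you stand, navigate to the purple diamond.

turn left 27°, forward 2.5 m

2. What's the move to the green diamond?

turn right 8°, forward 4.3 m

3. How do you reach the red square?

turn left 12°, forward 11.1 m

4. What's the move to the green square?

turn right 25°, forward 11.4 m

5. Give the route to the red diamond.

turn left 73°, forward 4.6 m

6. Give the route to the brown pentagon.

turn left 94°, forward 7.3 m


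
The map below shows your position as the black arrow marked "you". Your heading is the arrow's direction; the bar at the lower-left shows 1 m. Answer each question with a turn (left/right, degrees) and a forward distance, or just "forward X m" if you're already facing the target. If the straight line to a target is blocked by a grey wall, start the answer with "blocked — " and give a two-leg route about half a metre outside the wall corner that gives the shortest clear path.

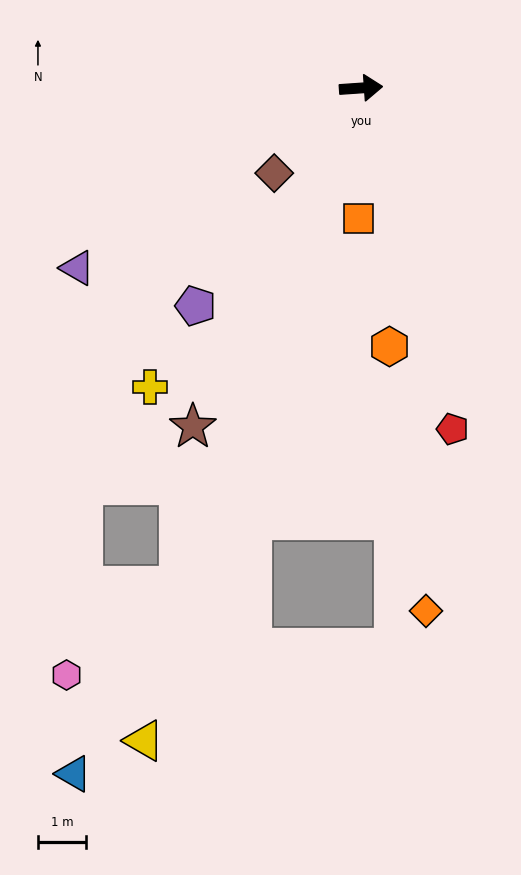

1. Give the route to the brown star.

turn right 120°, forward 7.9 m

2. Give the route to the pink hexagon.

blocked — turn right 114°, forward 11.1 m, then turn right 32°, forward 3.0 m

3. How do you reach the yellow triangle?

turn right 112°, forward 14.4 m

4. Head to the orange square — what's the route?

turn right 95°, forward 2.7 m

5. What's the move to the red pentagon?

turn right 79°, forward 7.4 m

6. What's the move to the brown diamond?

turn right 140°, forward 2.5 m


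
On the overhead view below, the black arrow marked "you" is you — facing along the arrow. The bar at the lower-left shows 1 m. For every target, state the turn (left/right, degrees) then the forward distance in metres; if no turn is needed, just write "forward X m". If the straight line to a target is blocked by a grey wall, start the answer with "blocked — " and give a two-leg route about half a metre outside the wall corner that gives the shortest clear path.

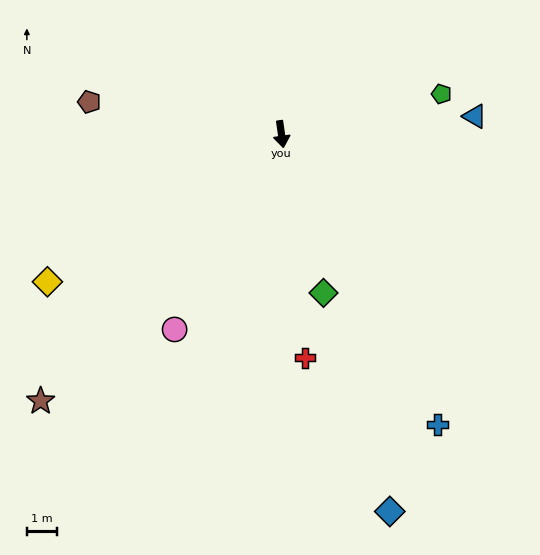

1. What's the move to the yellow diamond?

turn right 66°, forward 9.3 m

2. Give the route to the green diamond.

turn left 7°, forward 5.5 m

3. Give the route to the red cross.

turn right 2°, forward 7.6 m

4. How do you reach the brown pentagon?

turn right 108°, forward 6.5 m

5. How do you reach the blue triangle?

turn left 87°, forward 6.5 m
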